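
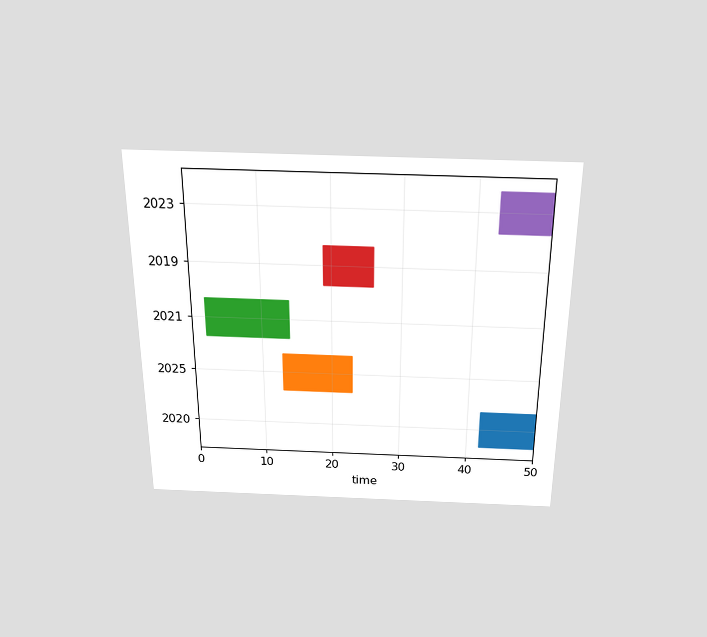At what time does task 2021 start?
2

The chart is viewed slightly from above. The 2021 bar begins at t=2.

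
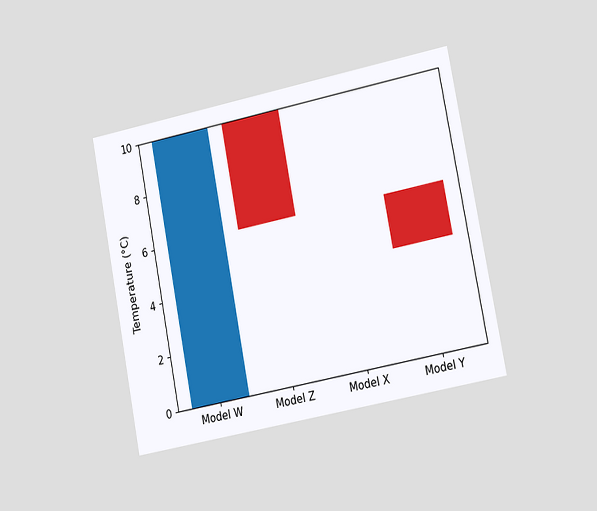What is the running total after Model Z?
6°C

The chart is tilted about 11° counter-clockwise and viewed slightly from the right. After Model Z the running total reaches 6°C.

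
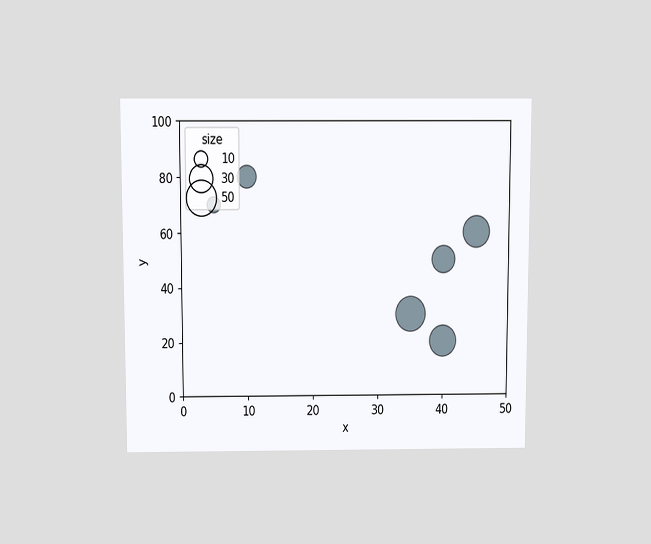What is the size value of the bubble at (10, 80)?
The chart is viewed slightly from above. Matching the bubble at (10, 80) against the size legend gives 20.

20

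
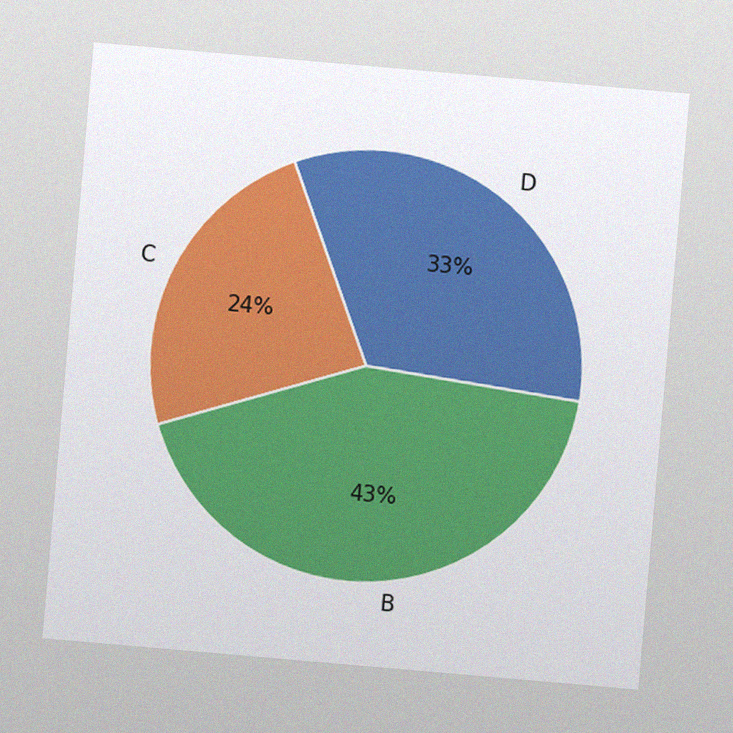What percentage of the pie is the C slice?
24%

The chart is tilted about 5° clockwise, with some photo noise. The C slice takes up 24% of the pie.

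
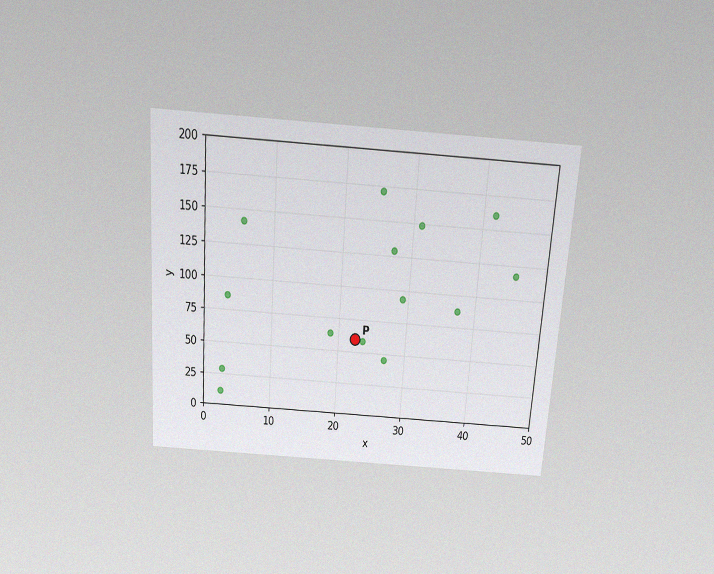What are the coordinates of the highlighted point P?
(22.5, 60)

The chart is tilted about 4° clockwise and viewed slightly from above, with some photo noise. Following the gridlines from P to each axis, P sits at (22.5, 60).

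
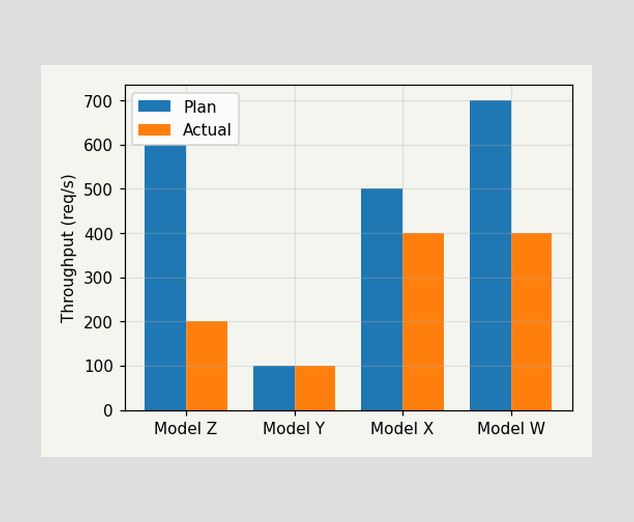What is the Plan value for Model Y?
100req/s

The Plan bar at Model Y reaches 100req/s on the y-axis.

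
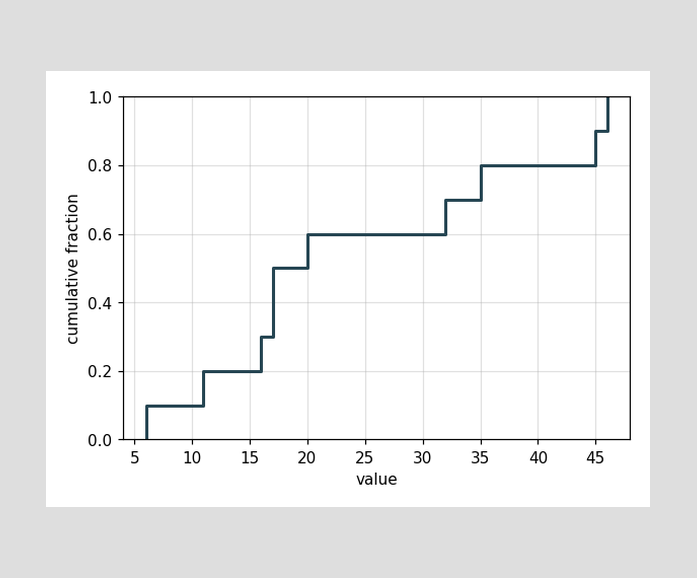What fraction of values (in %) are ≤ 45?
At x=45 the ECDF step is at 90%.

90%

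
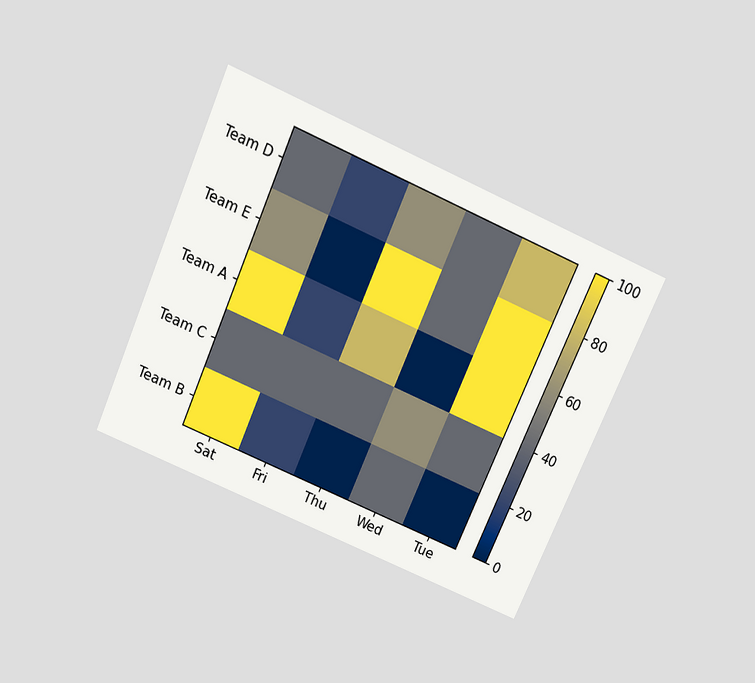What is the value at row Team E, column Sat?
60

The chart is tilted about 24° clockwise and viewed slightly from above. Matching cell (Team E, Sat) against the colorbar gives 60.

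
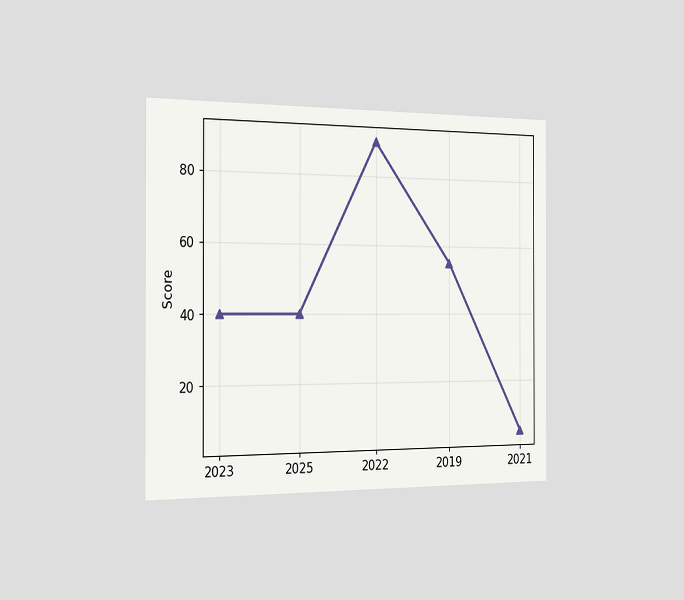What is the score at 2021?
5

The chart is viewed slightly from the left. At 2021, the line is at 5.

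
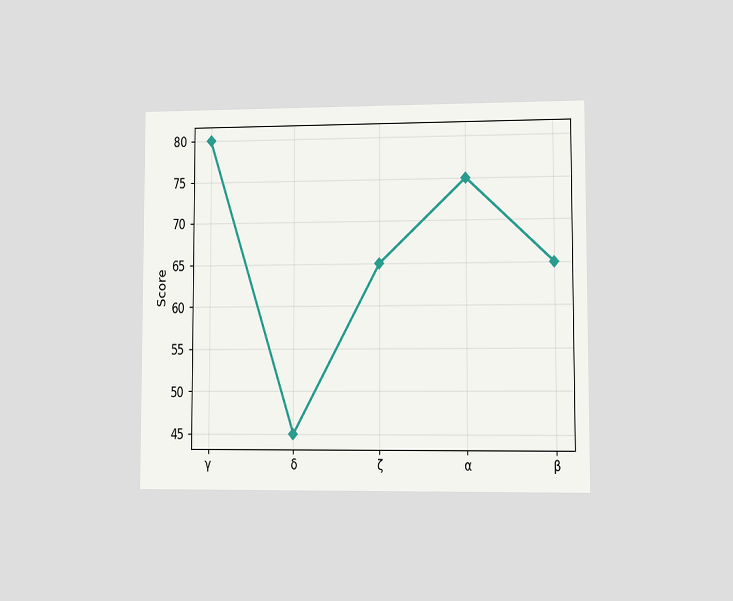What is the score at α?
75

The chart is viewed at a slight angle. At α, the line is at 75.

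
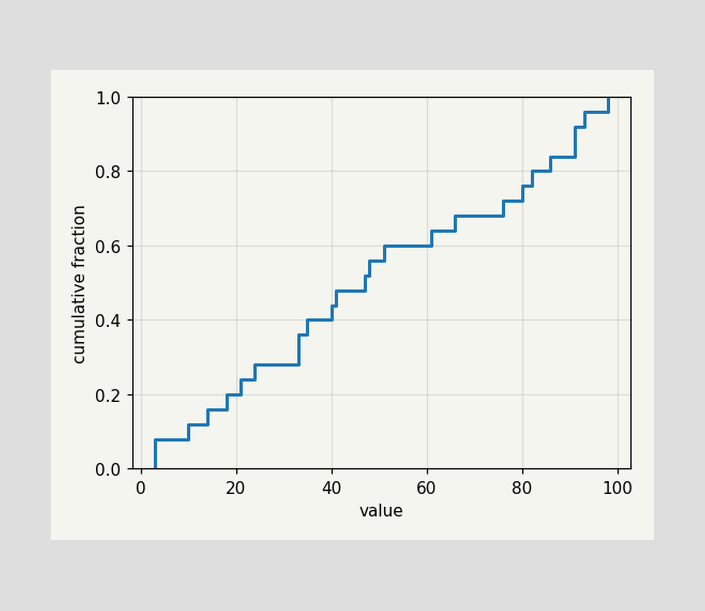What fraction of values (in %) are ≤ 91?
At x=91 the ECDF step is at 92%.

92%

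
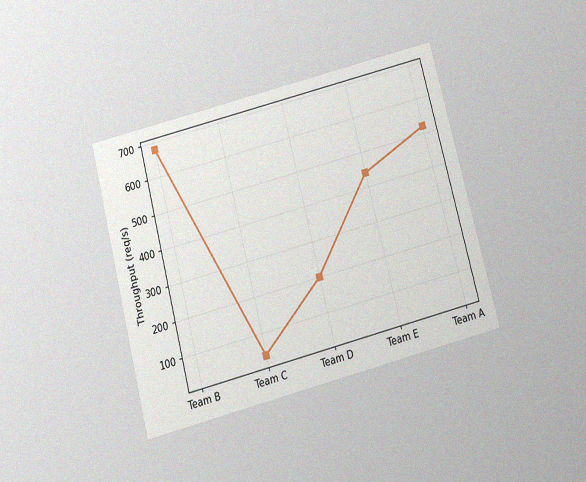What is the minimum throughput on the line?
The chart is tilted about 15° counter-clockwise and viewed slightly from below, with some photo noise. The lowest point is at Team C, and reading across to the y-axis gives 40req/s.

40req/s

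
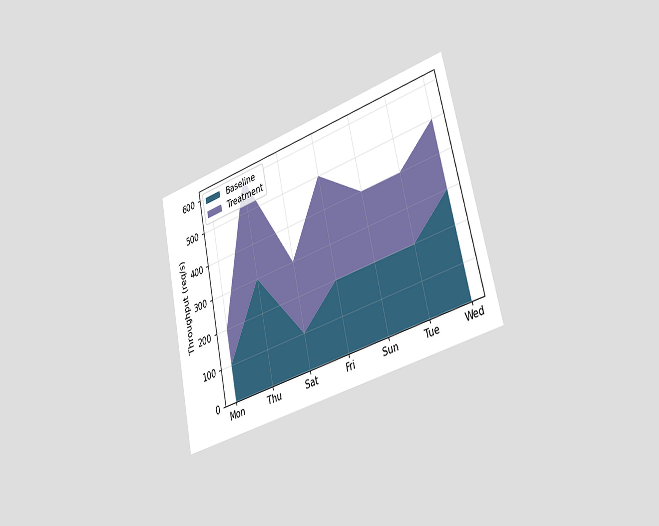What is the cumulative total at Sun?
The chart is tilted about 12° counter-clockwise and viewed slightly from the right. The stacked total at Sun reaches 400req/s.

400req/s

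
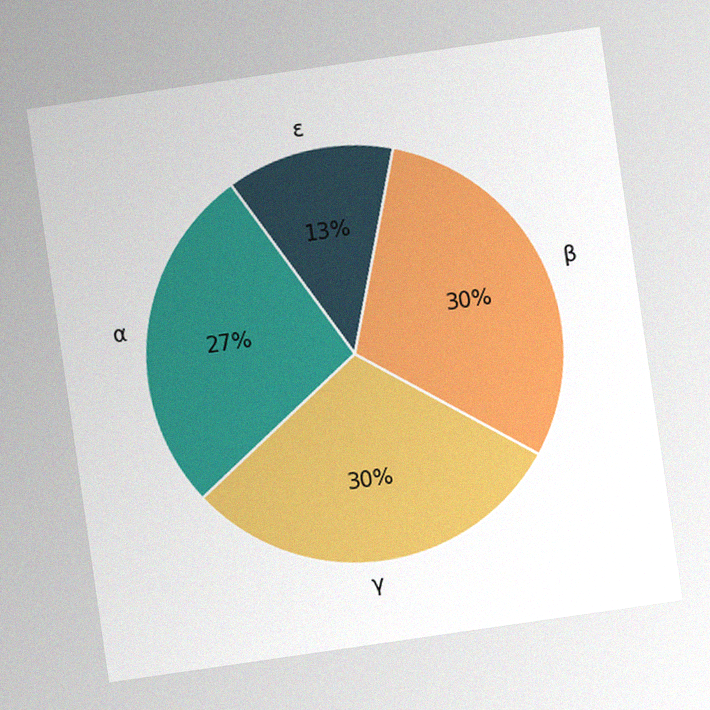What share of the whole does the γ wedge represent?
The chart is tilted about 8° counter-clockwise, with some photo noise. The γ slice takes up 30% of the pie.

30%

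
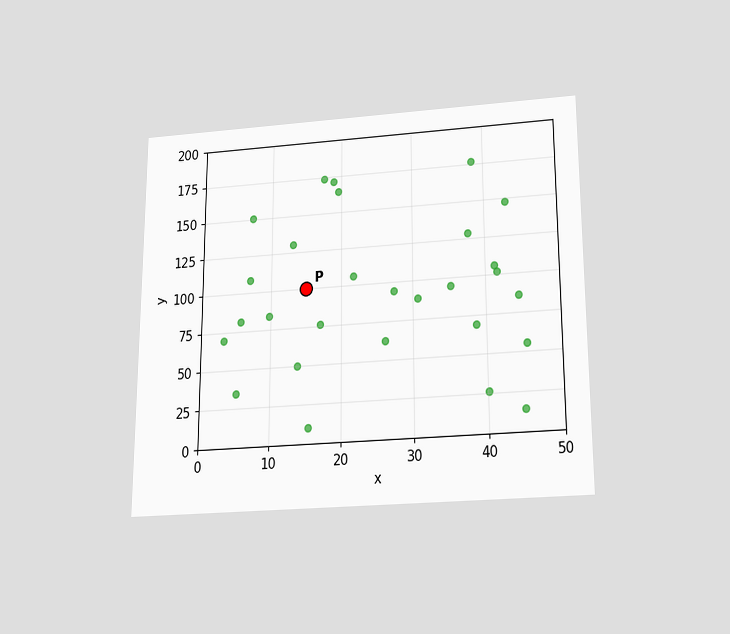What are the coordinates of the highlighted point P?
The chart is viewed slightly from below. Following the gridlines from P to each axis, P sits at (15, 100).

(15, 100)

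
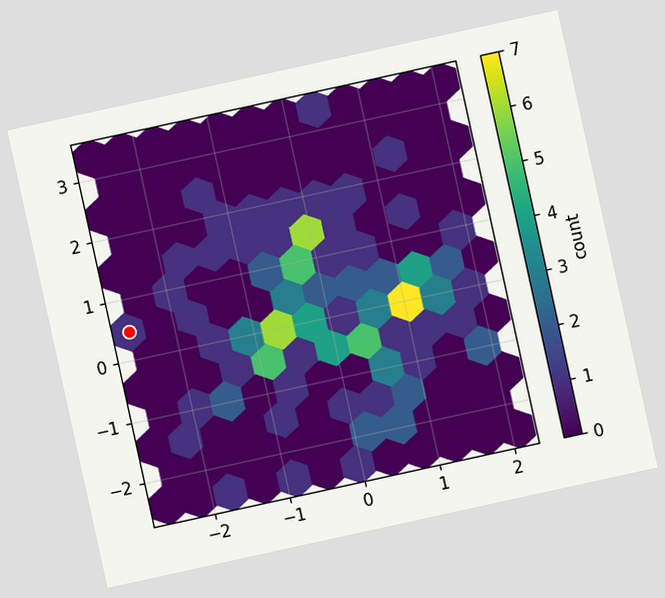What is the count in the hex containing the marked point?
The chart is tilted about 12° counter-clockwise. The marked hex reads 1 on the colorbar.

1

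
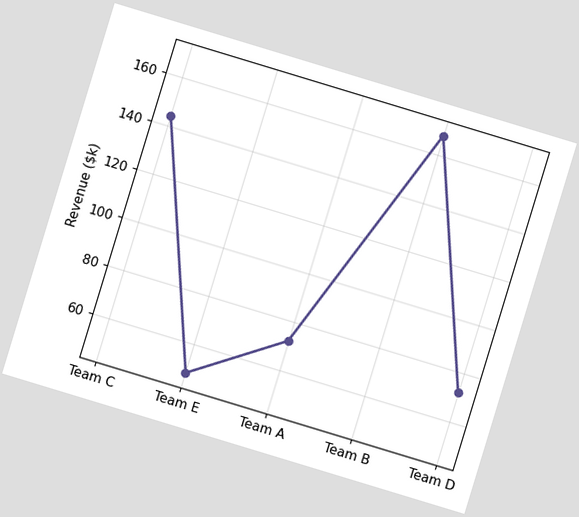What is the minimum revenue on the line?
The chart is tilted about 17° clockwise. The lowest point is at Team E, and reading across to the y-axis gives $48k.

$48k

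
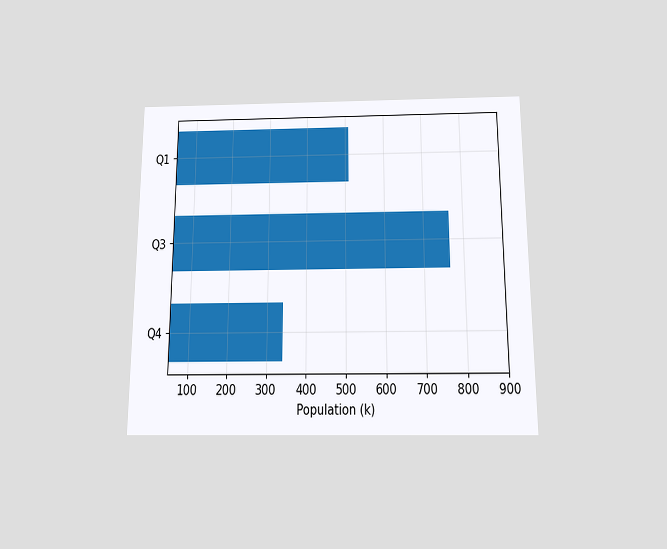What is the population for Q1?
The chart is viewed slightly from below. Reading along the chart's x-axis, the Q1 bar reaches 510k.

510k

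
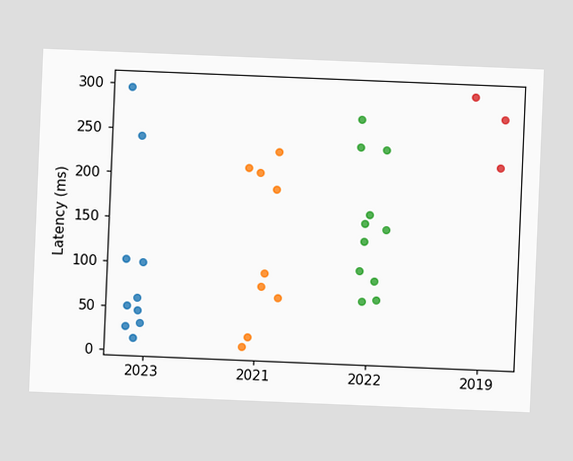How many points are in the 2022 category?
11

The chart is tilted about 2° clockwise. Counting the markers in the 2022 column gives 11.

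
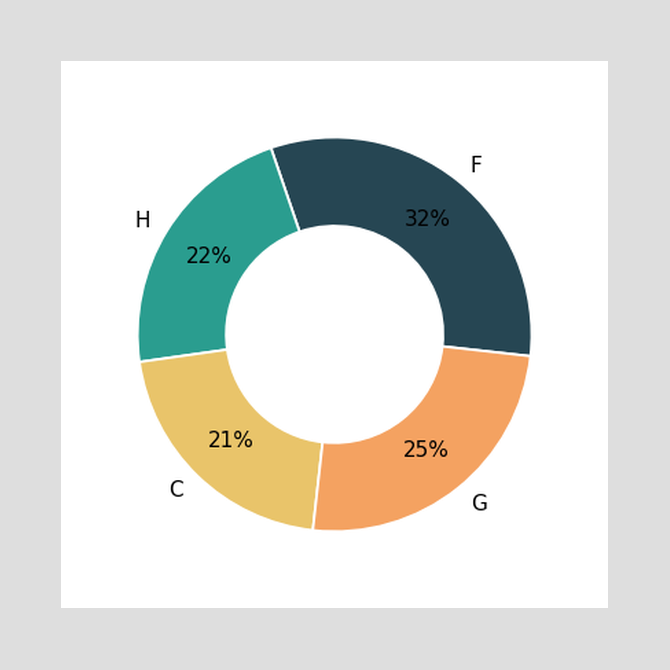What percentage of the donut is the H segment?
The H segment takes up 22% of the ring.

22%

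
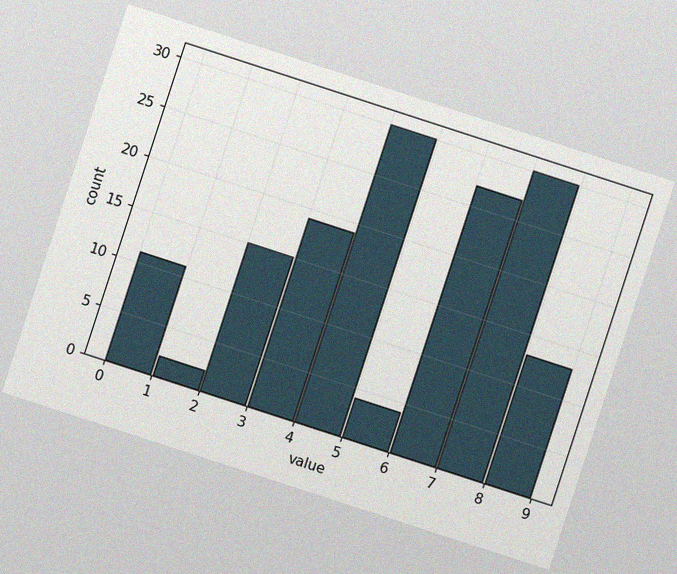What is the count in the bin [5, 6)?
The chart is tilted about 18° clockwise, with some photo noise. The [5, 6) bin has height 4.

4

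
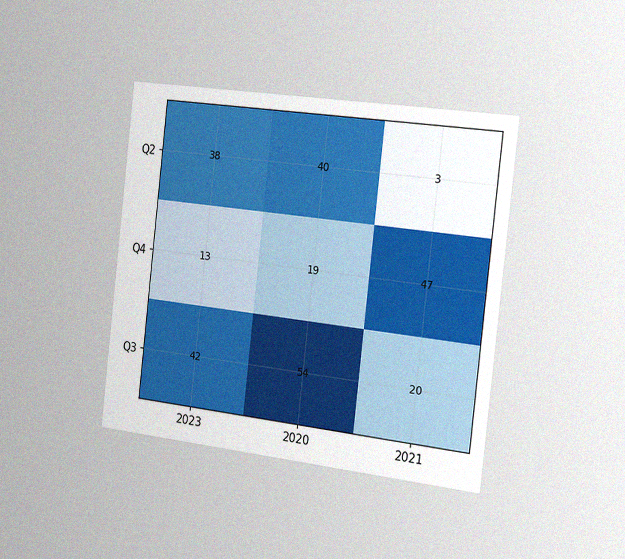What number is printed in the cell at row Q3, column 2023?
The chart is tilted about 7° clockwise and viewed slightly from the right, with some photo noise. The (Q3, 2023) cell reads 42.

42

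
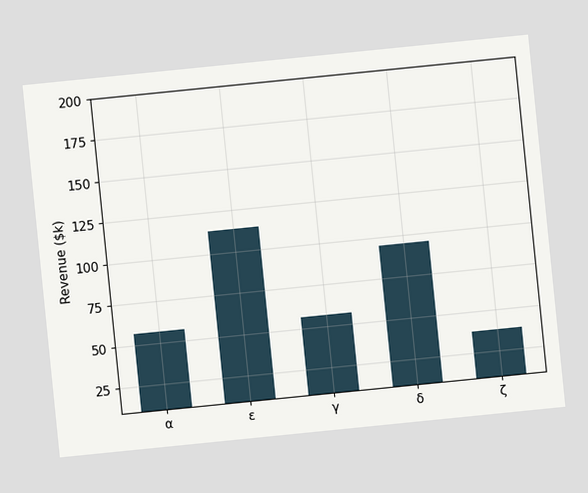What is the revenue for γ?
$57k

The chart is tilted about 6° counter-clockwise. Reading along the chart's y-axis, the γ bar reaches $57k.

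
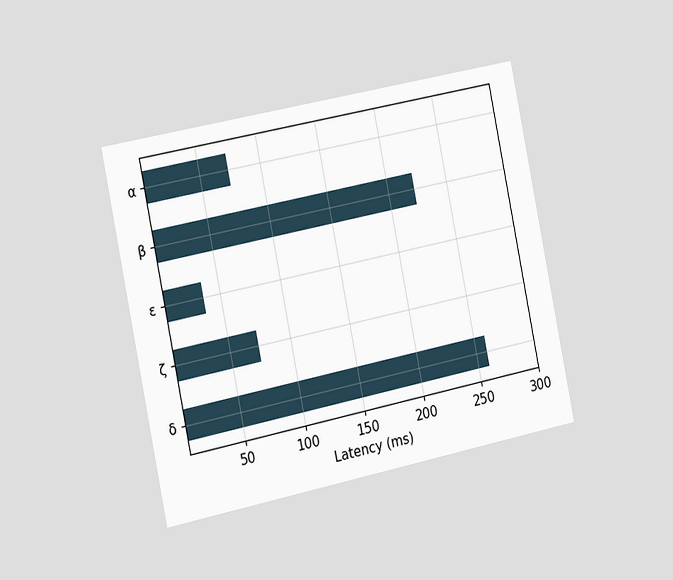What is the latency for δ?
259ms

The chart is tilted about 12° counter-clockwise and viewed slightly from the left. Reading along the chart's x-axis, the δ bar reaches 259ms.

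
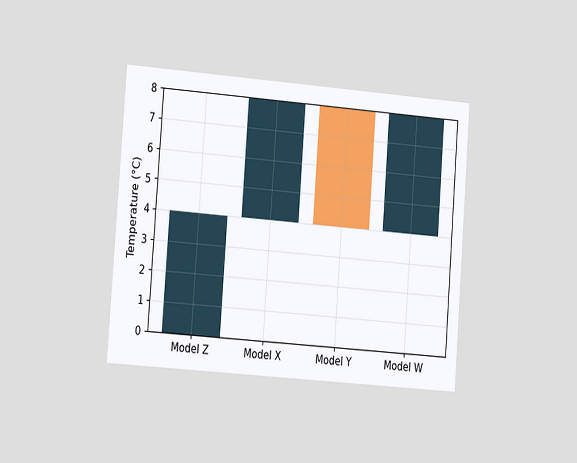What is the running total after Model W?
The chart is tilted about 4° clockwise and viewed slightly from the left. After Model W the running total reaches 8°C.

8°C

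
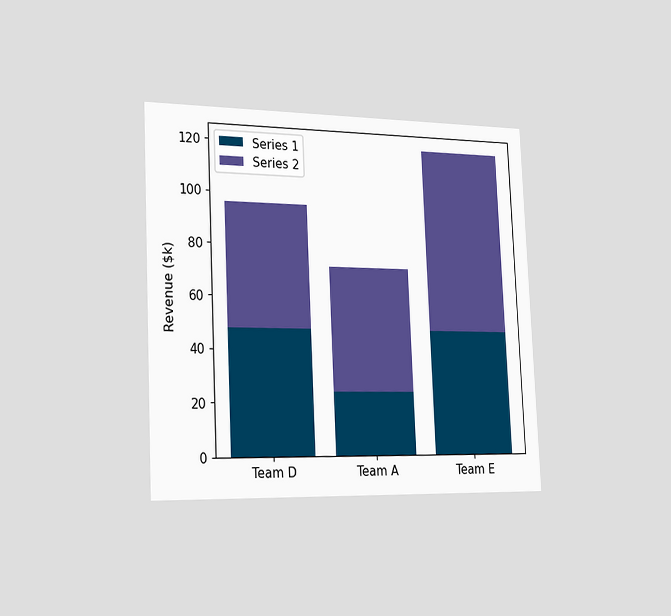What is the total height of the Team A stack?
The chart is tilted about 3° counter-clockwise and viewed slightly from the left. The Team A stack's top reaches $72k on the y-axis.

$72k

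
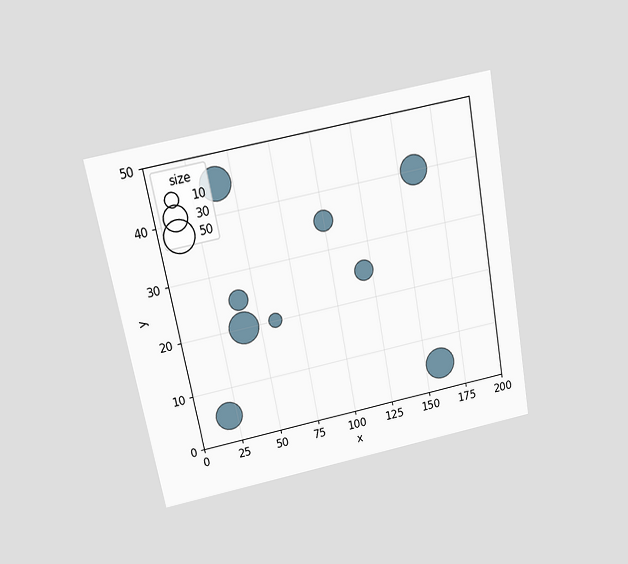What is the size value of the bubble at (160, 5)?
The chart is tilted about 11° counter-clockwise and viewed slightly from above. Matching the bubble at (160, 5) against the size legend gives 50.

50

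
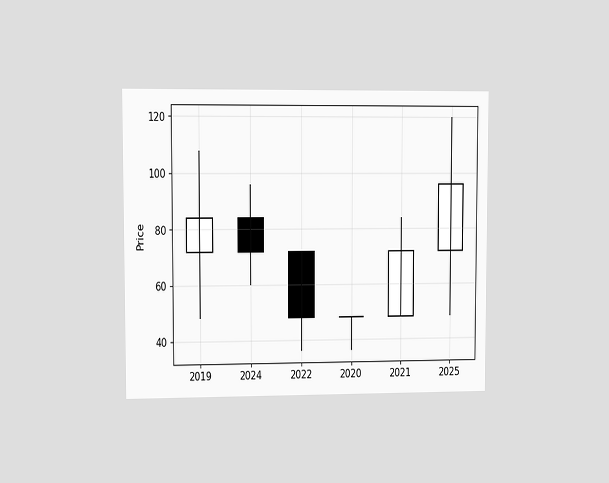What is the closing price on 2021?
72

The chart is viewed at a slight angle. The 2021 candle closes at 72.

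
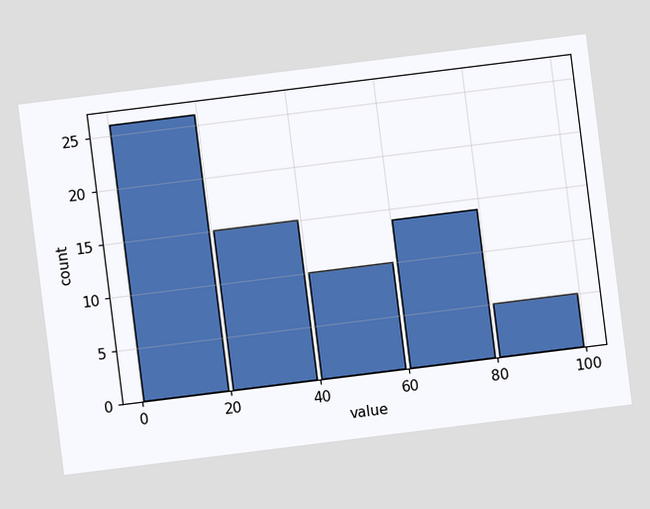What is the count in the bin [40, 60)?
10

The chart is tilted about 7° counter-clockwise. The [40, 60) bin has height 10.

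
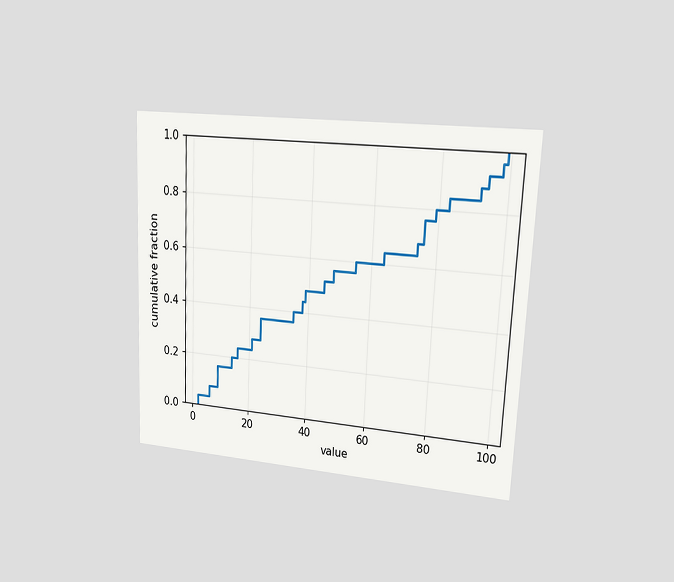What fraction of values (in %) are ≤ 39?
48%

The chart is tilted about 3° clockwise and viewed at a slight angle. At x=39 the ECDF step is at 48%.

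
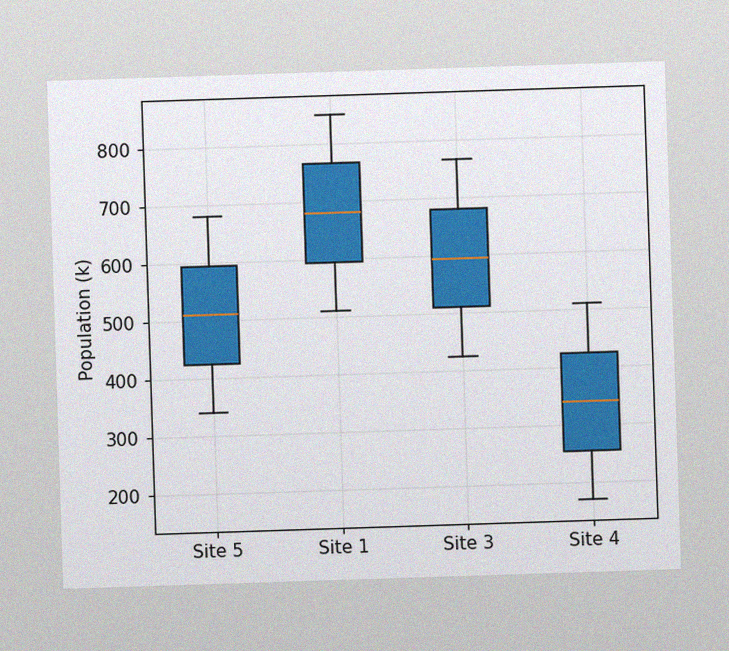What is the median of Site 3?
595k

The image has some photo noise and uneven lighting. The median line in the Site 3 box sits at 595k.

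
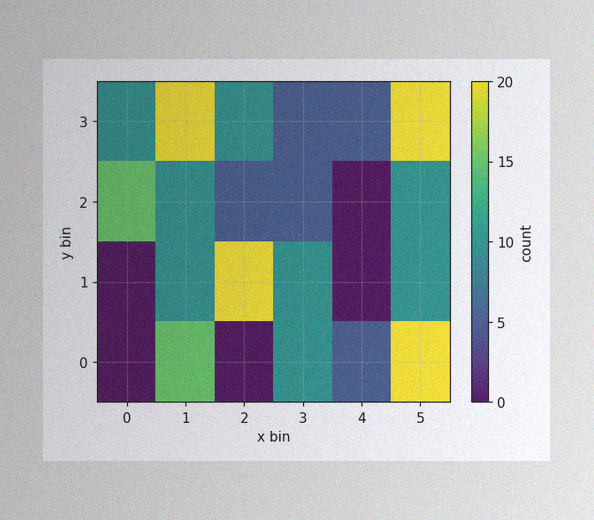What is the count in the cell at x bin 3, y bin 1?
The image has some photo noise and uneven lighting. Matching the cell (3, 1) against the colorbar gives 10.

10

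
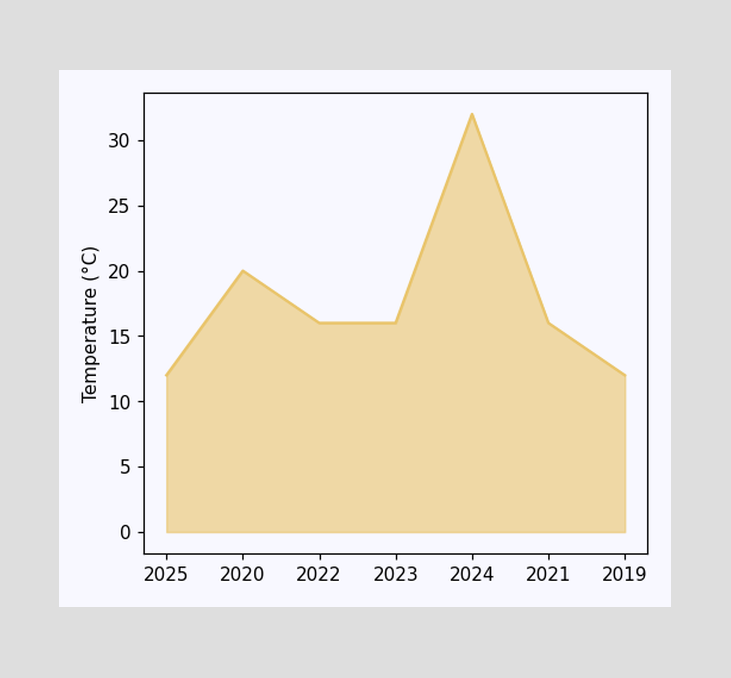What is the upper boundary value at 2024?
At 2024 the upper boundary is at 32°C.

32°C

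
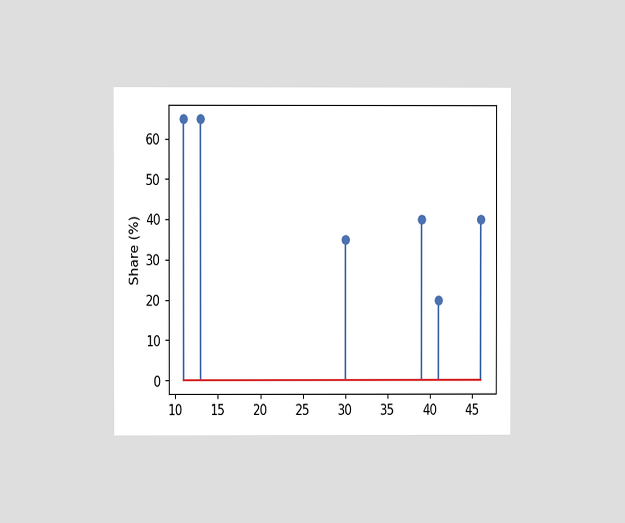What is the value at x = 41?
The chart is viewed at a slight angle. The stem at x=41 reaches 20%.

20%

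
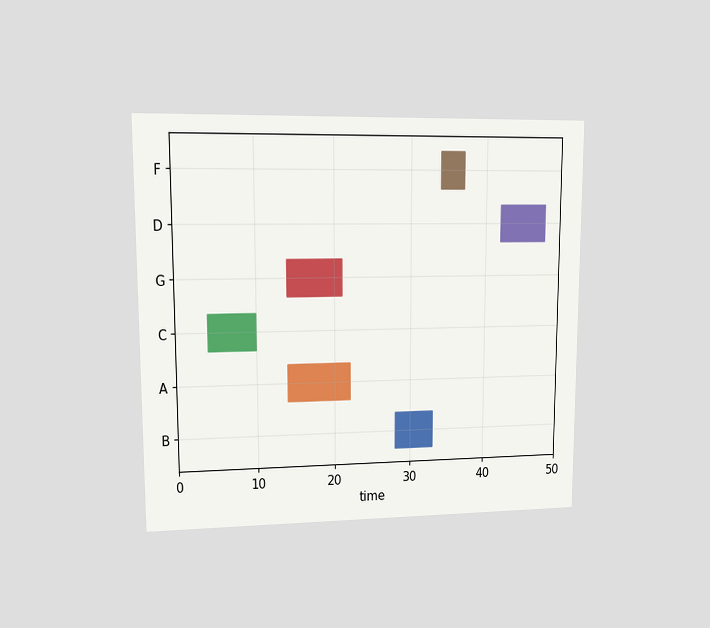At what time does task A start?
The chart is viewed at a slight angle. The A bar begins at t=14.

14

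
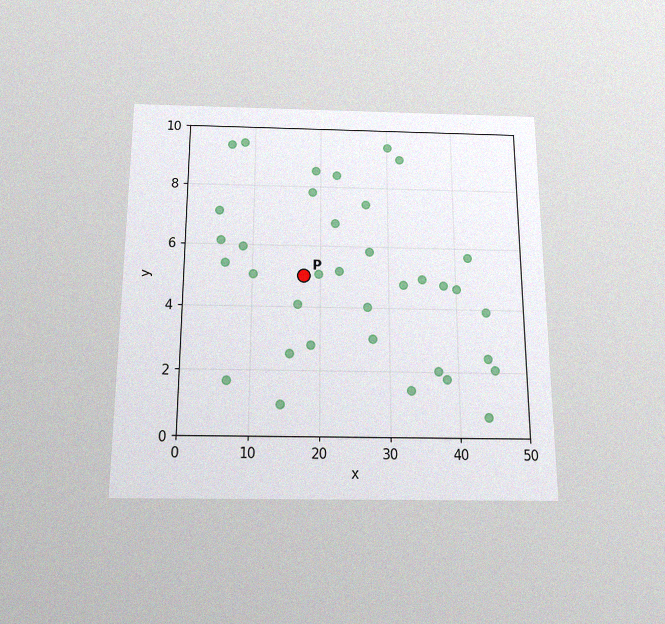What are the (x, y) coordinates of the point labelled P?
The chart is viewed slightly from below, with some photo noise. Following the gridlines from P to each axis, P sits at (17.5, 5).

(17.5, 5)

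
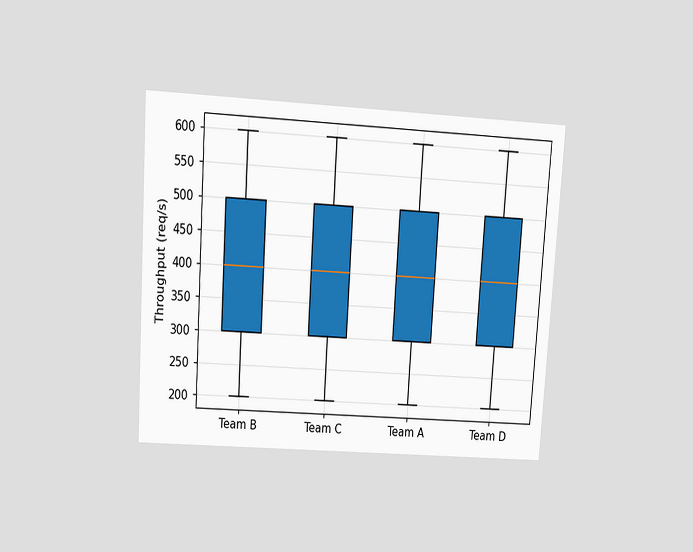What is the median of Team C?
400req/s

The chart is tilted about 4° clockwise and viewed slightly from above. The median line in the Team C box sits at 400req/s.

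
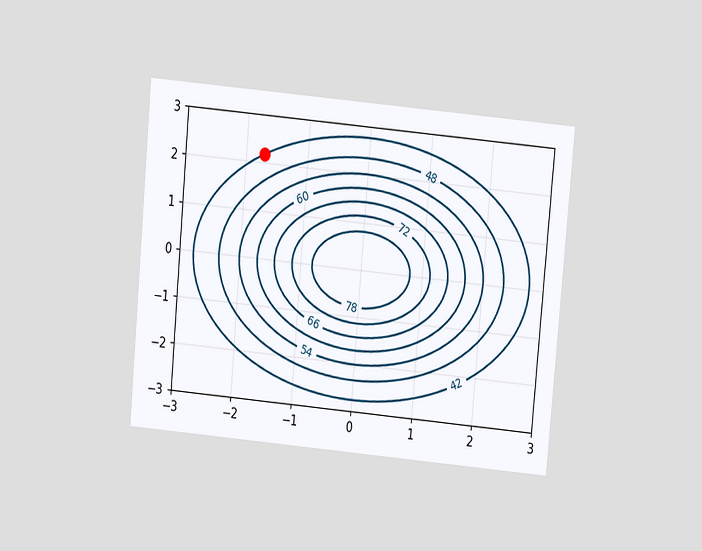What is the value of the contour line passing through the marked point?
The chart is tilted about 5° clockwise and viewed slightly from above. The marked point sits on the contour labelled 42.

42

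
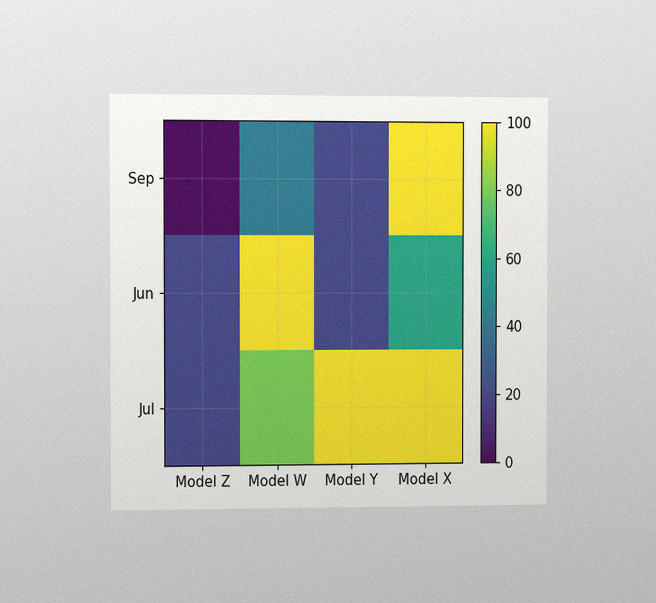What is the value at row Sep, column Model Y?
20

The chart is viewed slightly from the left, with some photo noise. Matching cell (Sep, Model Y) against the colorbar gives 20.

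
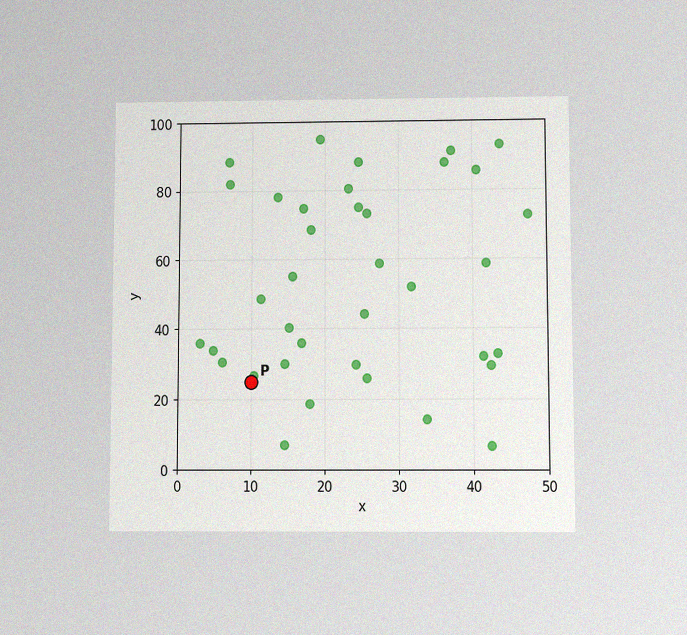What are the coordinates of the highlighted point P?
The chart is viewed slightly from below, with some photo noise. Following the gridlines from P to each axis, P sits at (10, 25).

(10, 25)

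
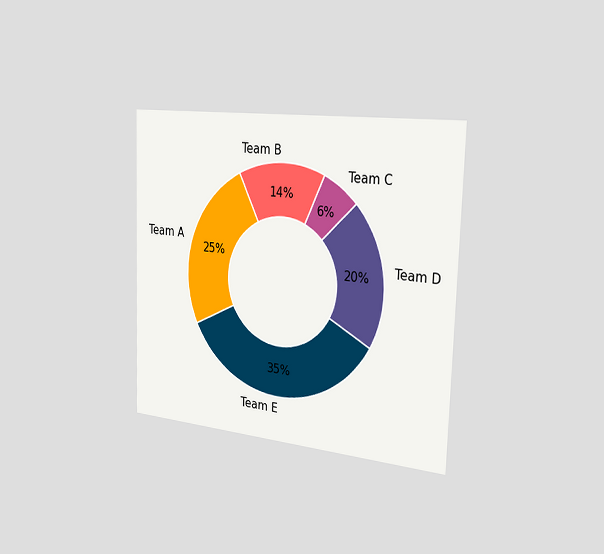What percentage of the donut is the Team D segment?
20%

The chart is viewed slightly from the right. The Team D segment takes up 20% of the ring.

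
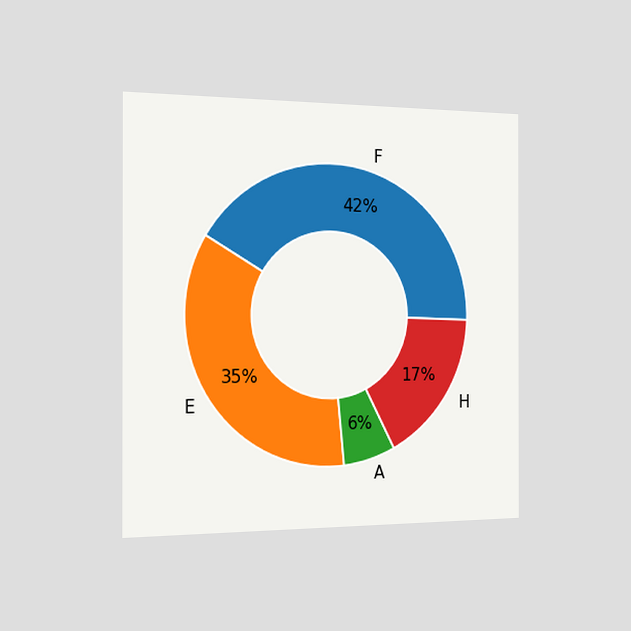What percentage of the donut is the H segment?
17%

The chart is viewed slightly from the left. The H segment takes up 17% of the ring.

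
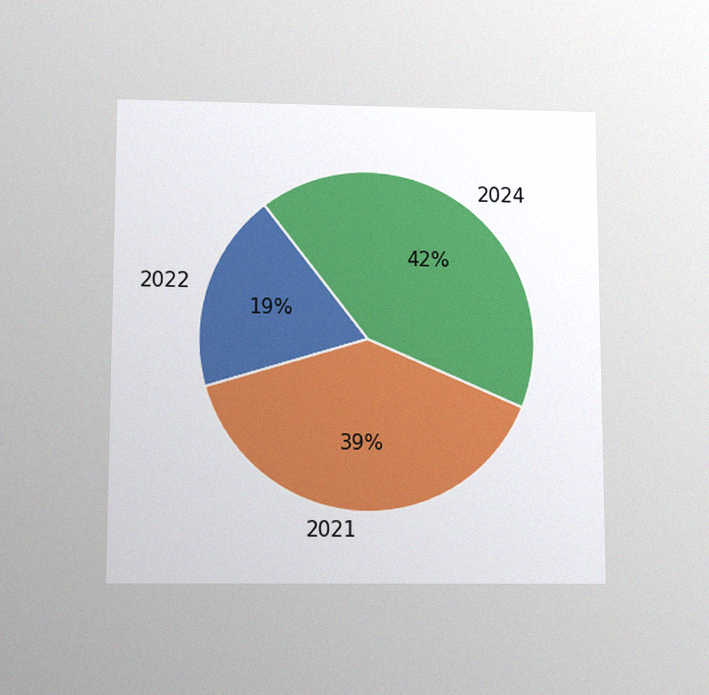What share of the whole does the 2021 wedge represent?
The chart is viewed slightly from below, with some photo noise. The 2021 slice takes up 39% of the pie.

39%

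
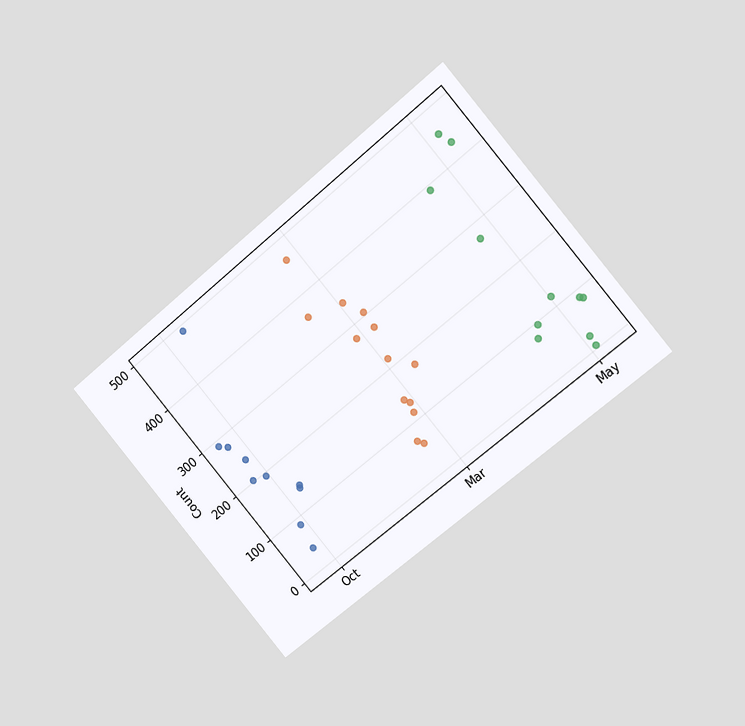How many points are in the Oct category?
10

The chart is tilted about 40° counter-clockwise and viewed slightly from the right. Counting the markers in the Oct column gives 10.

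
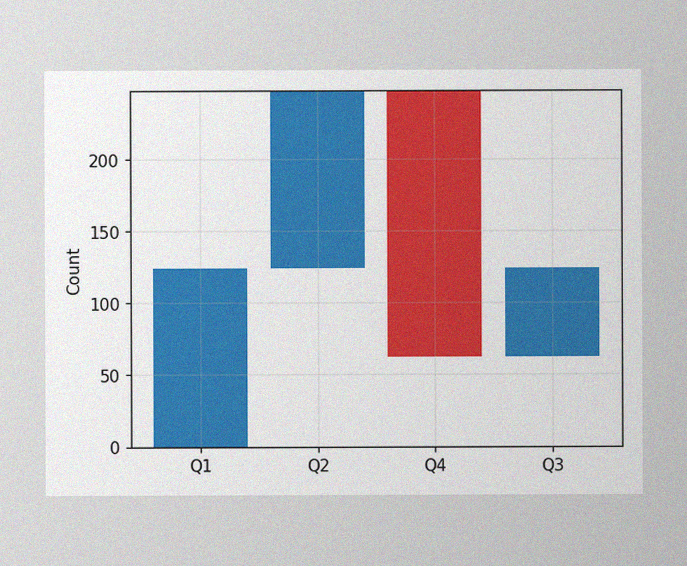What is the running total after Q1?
124

The image has some photo noise and uneven lighting. After Q1 the running total reaches 124.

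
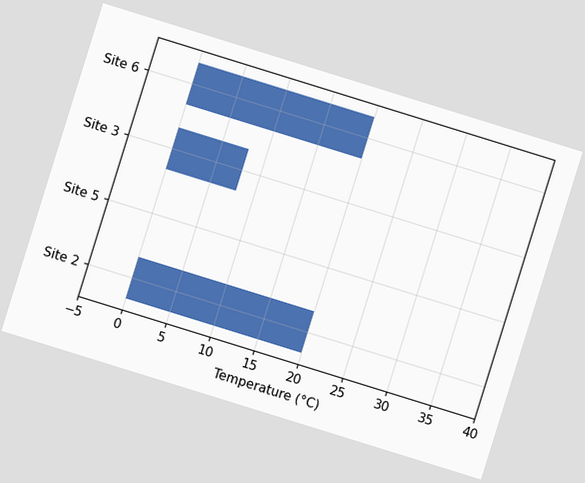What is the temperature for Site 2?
20°C

The chart is tilted about 17° clockwise. Reading along the chart's x-axis, the Site 2 bar reaches 20°C.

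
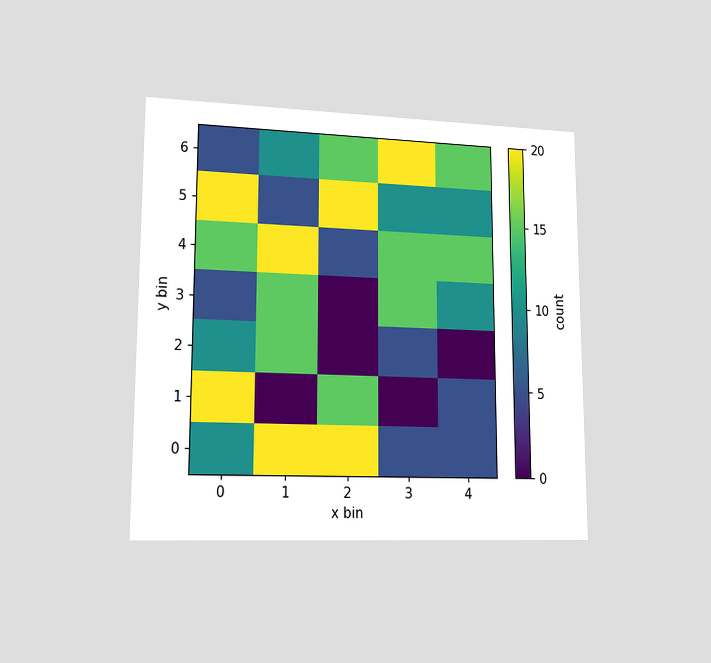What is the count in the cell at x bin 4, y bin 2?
The chart is viewed at a slight angle. Matching the cell (4, 2) against the colorbar gives 0.

0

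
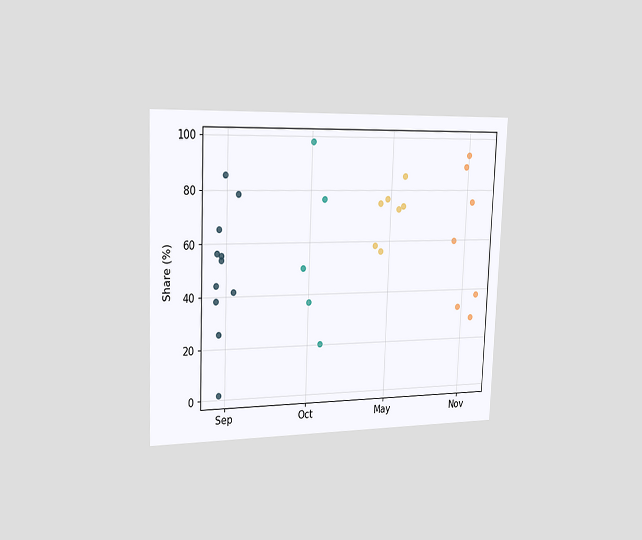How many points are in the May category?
The chart is tilted about 2° clockwise and viewed slightly from the left. Counting the markers in the May column gives 7.

7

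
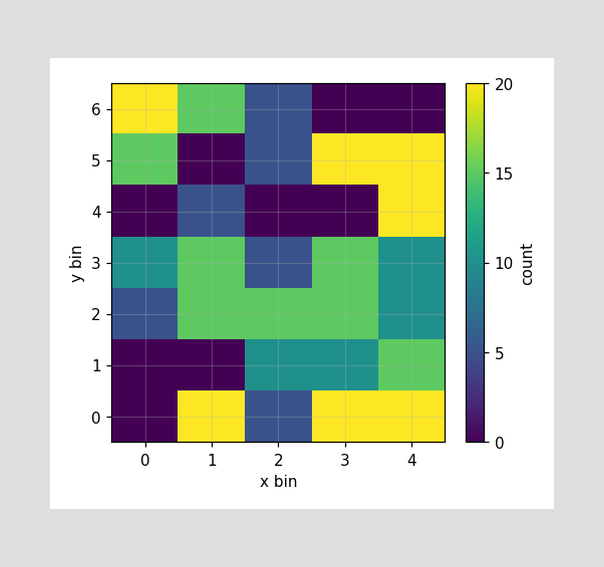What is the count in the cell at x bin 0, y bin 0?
0

Matching the cell (0, 0) against the colorbar gives 0.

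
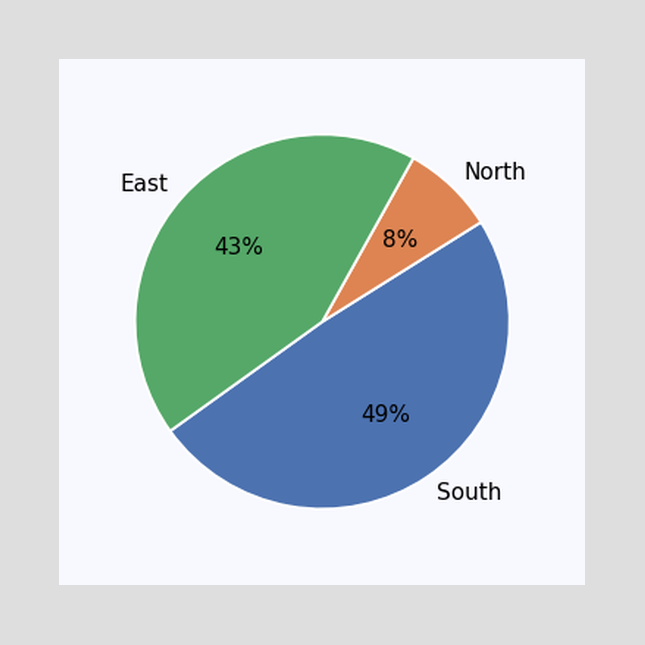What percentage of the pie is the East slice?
43%

The East slice takes up 43% of the pie.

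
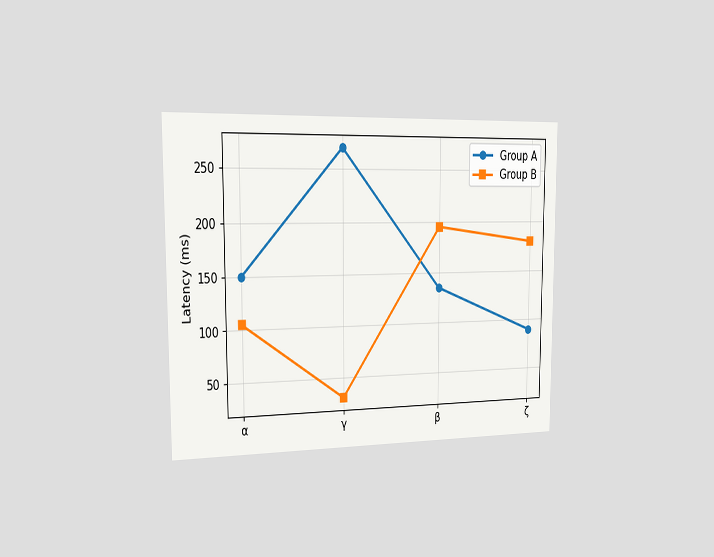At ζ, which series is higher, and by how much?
Group B, by 90ms

The chart is viewed slightly from the left. At ζ, Group B sits above the other line by 90ms.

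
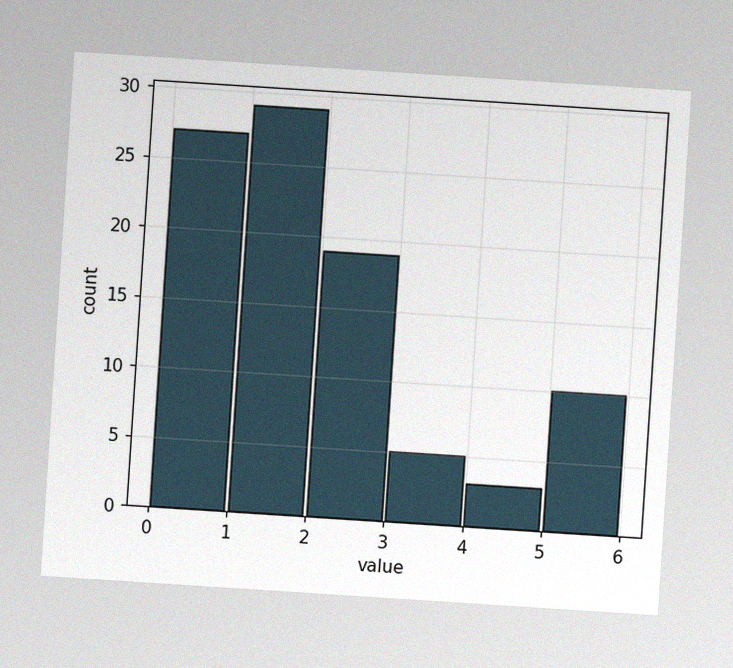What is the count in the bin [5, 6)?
10

The chart is tilted about 4° clockwise, with some photo noise. The [5, 6) bin has height 10.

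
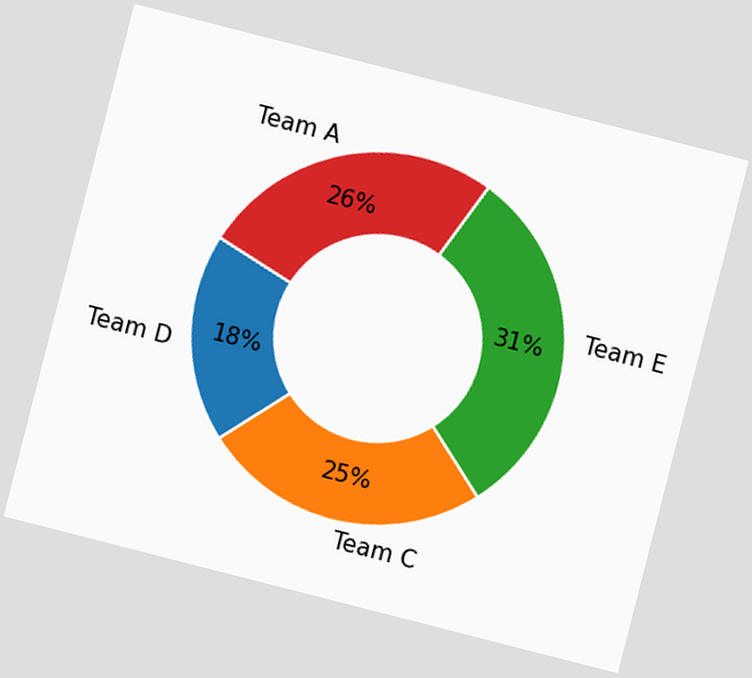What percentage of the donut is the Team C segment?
The chart is tilted about 14° clockwise. The Team C segment takes up 25% of the ring.

25%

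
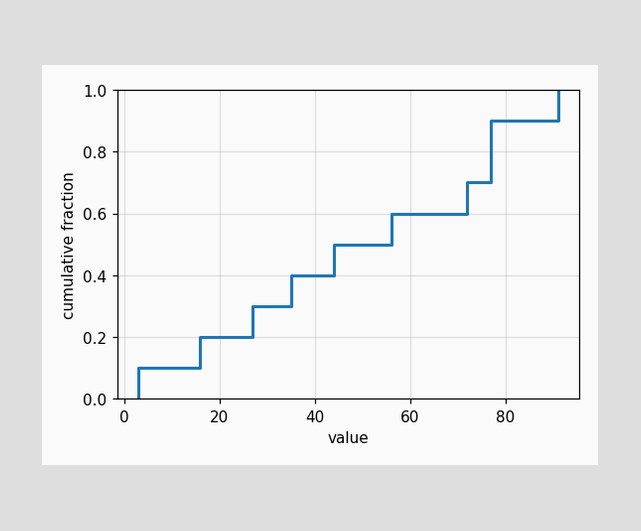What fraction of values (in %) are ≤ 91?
At x=91 the ECDF step is at 100%.

100%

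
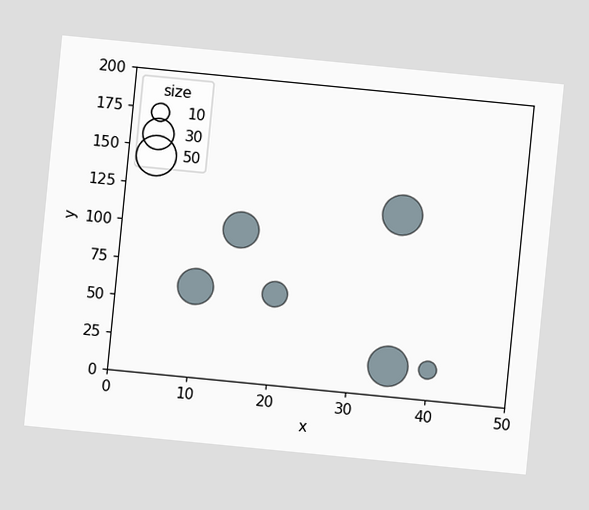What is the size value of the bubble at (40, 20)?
The chart is tilted about 6° clockwise. Matching the bubble at (40, 20) against the size legend gives 10.

10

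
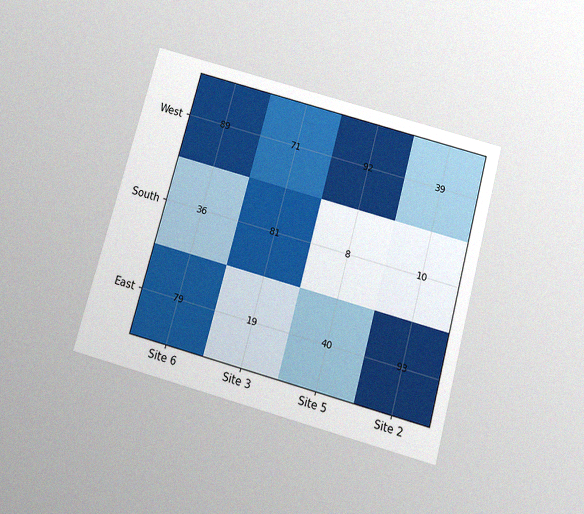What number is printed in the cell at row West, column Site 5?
The chart is tilted about 15° clockwise and viewed slightly from below, with some photo noise. The (West, Site 5) cell reads 92.

92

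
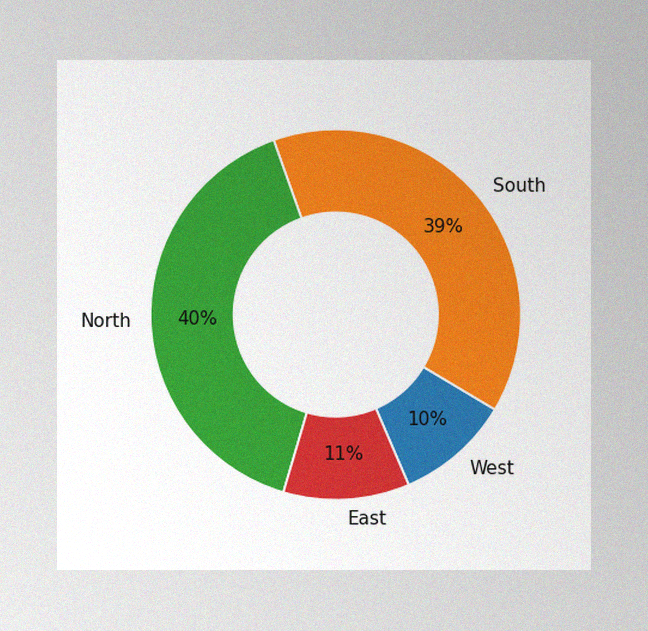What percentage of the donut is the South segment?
The image has some photo noise and uneven lighting. The South segment takes up 39% of the ring.

39%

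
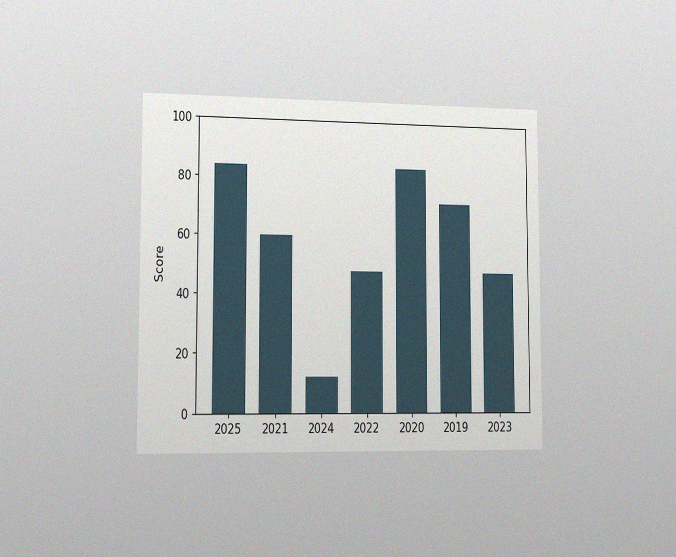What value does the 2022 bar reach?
48

The chart is viewed slightly from the left, with some photo noise. Reading along the chart's y-axis, the 2022 bar reaches 48.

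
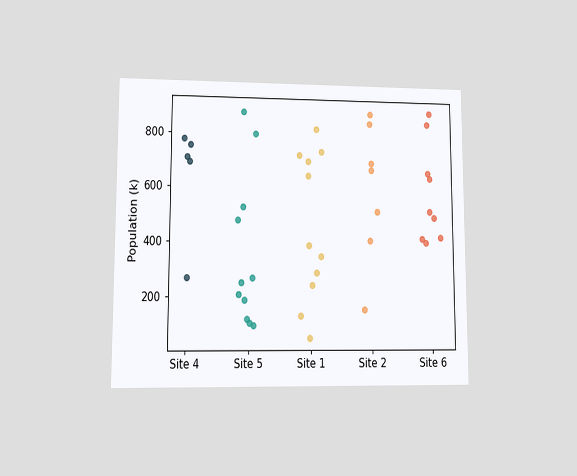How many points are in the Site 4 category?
5

The chart is viewed at a slight angle. Counting the markers in the Site 4 column gives 5.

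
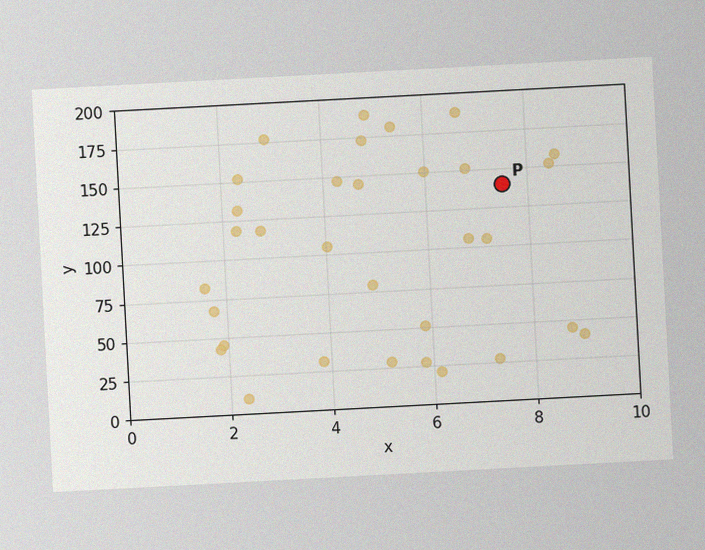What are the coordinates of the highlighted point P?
(7.5, 140)

The chart is tilted about 3° counter-clockwise, with some photo noise. Following the gridlines from P to each axis, P sits at (7.5, 140).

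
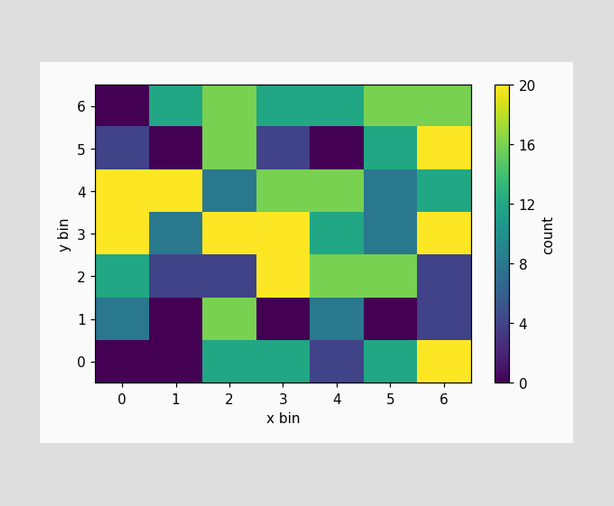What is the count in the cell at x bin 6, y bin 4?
12

Matching the cell (6, 4) against the colorbar gives 12.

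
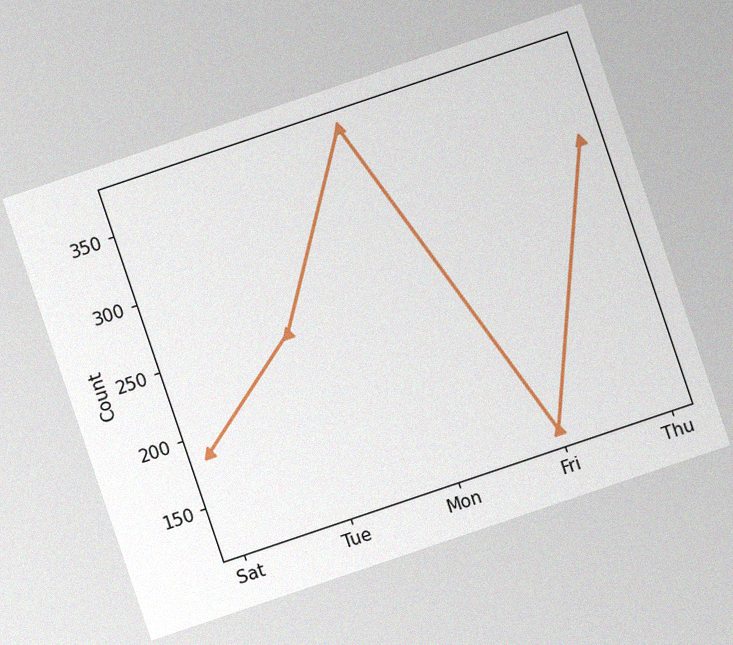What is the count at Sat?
186

The chart is tilted about 19° counter-clockwise, with some photo noise. At Sat, the line is at 186.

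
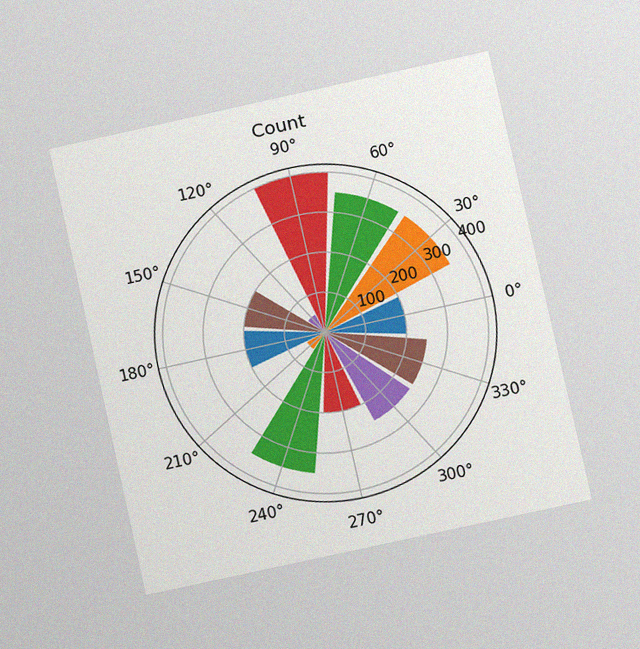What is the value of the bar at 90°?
400

The chart is tilted about 12° counter-clockwise and viewed at a slight angle, with some photo noise. The bar at 90° reaches 400 on the radial axis.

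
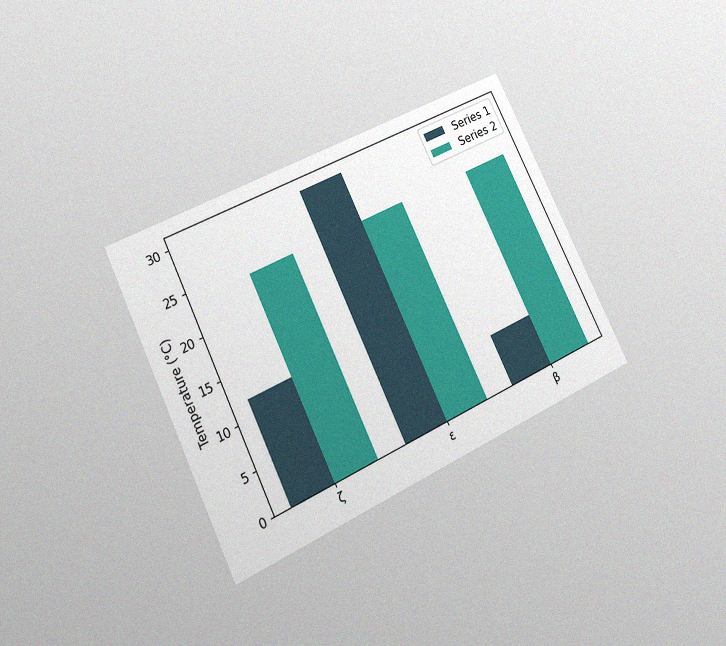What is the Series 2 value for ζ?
The chart is tilted about 26° counter-clockwise and viewed at a slight angle, with some photo noise. The Series 2 bar at ζ reaches 24°C on the y-axis.

24°C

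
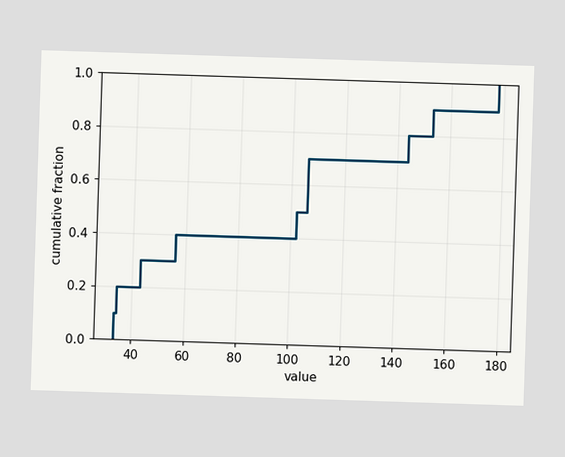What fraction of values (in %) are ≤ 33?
At x=33 the ECDF step is at 10%.

10%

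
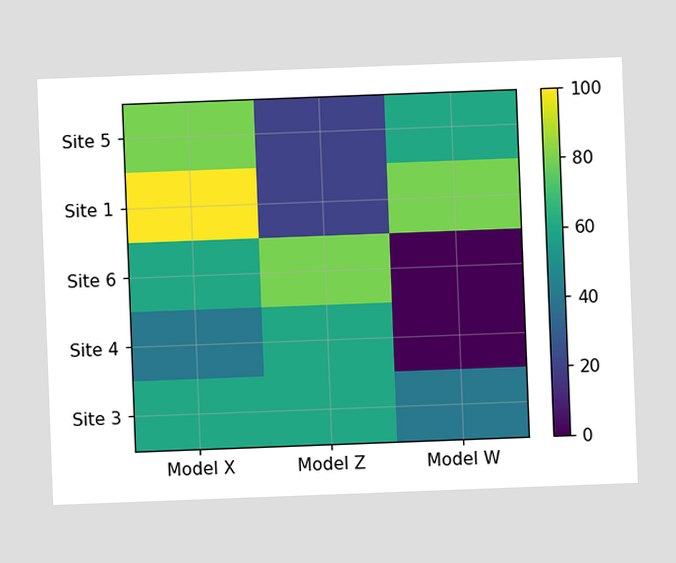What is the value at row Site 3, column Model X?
The chart is tilted about 2° counter-clockwise. Matching cell (Site 3, Model X) against the colorbar gives 60.

60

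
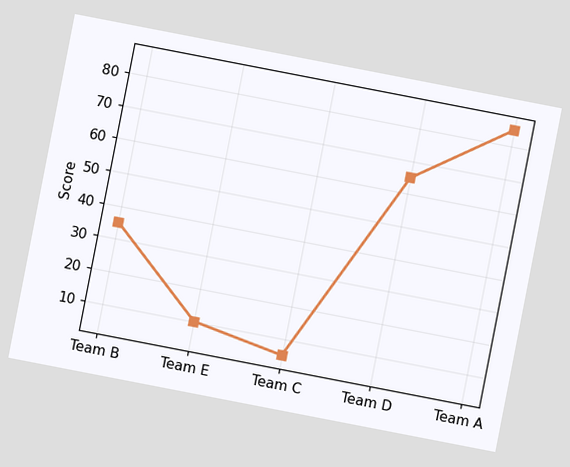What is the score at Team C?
5

The chart is tilted about 11° clockwise. At Team C, the line is at 5.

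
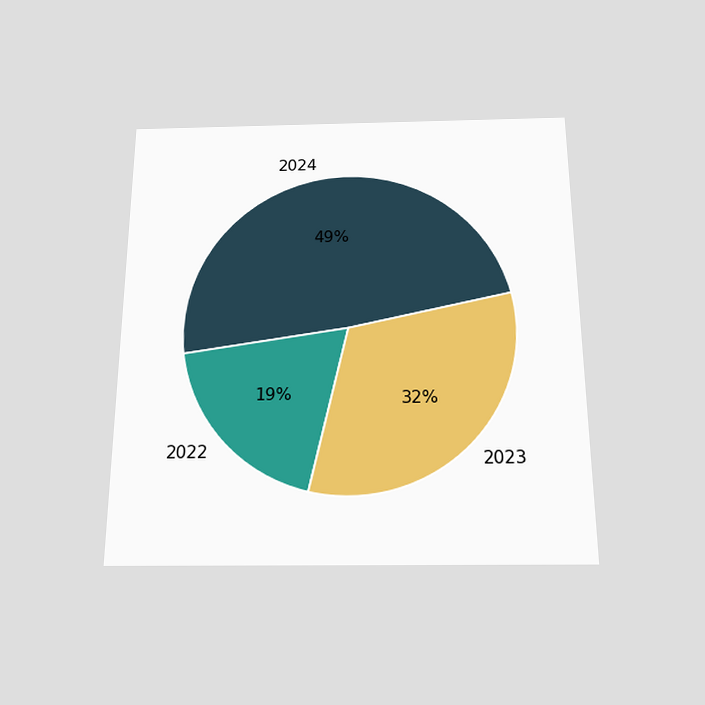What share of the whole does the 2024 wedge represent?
49%

The chart is viewed slightly from below. The 2024 slice takes up 49% of the pie.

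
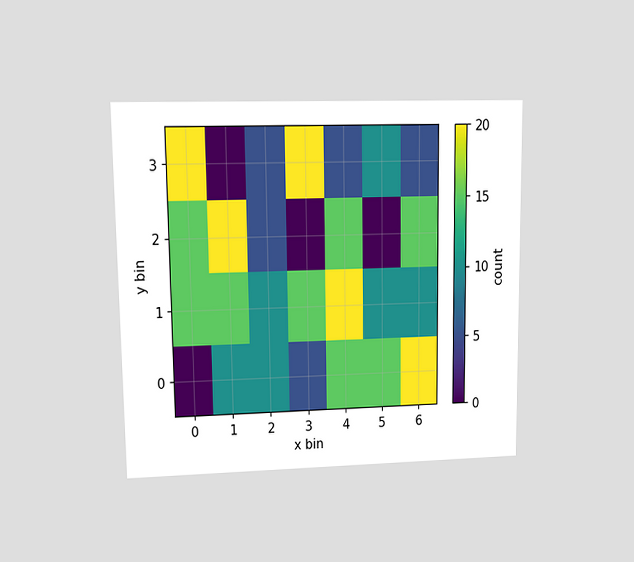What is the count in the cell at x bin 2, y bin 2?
The chart is viewed at a slight angle. Matching the cell (2, 2) against the colorbar gives 5.

5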